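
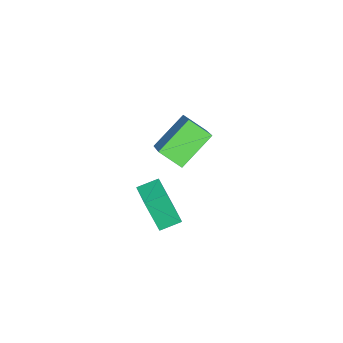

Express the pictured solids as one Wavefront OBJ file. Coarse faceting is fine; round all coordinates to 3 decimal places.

v 0.353 2.716 1.992
v 0.426 1.823 2.576
v 1.636 3.585 3.16
v 1.709 2.691 3.744
v 1.631 2.169 0.996
v 1.704 1.275 1.58
v 2.914 3.037 2.164
v 2.987 2.144 2.748
v 1.394 1.918 -2.066
v 1.504 1.364 -0.538
v 2.284 2.721 -1.839
v 2.394 2.166 -0.31
v 2.006 1.314 -2.33
v 2.116 0.759 -0.801
v 2.896 2.116 -2.102
v 3.006 1.562 -0.574
f 2 4 1
f 5 2 1
f 1 4 3
f 3 5 1
f 2 8 4
f 6 2 5
f 6 8 2
f 4 8 3
f 7 5 3
f 3 8 7
f 7 6 5
f 8 6 7
f 10 12 9
f 13 10 9
f 9 12 11
f 11 13 9
f 10 16 12
f 14 10 13
f 14 16 10
f 12 16 11
f 15 13 11
f 11 16 15
f 15 14 13
f 16 14 15



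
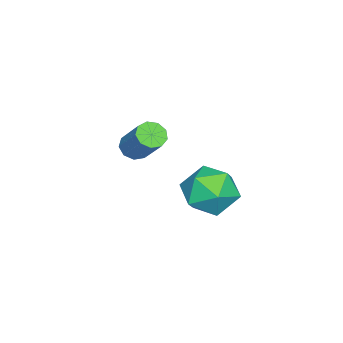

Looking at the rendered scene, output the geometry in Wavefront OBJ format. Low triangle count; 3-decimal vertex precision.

v 1.886 1.066 -0.672
v 2.736 1.711 -0.909
v 2.944 -0.351 -0.731
v 3.794 0.294 -0.968
v 3.338 0.334 0.025
v 2.684 1.21 0.061
v 2.996 0.15 -1.701
v 2.342 1.026 -1.665
v 3.422 1.145 -1.546
v 3.634 1.259 -0.479
v 2.046 0.101 -1.161
v 2.258 0.215 -0.094
v -0.531 -3.445 -1.773
v -0.143 -3.885 -1.651
v 0.52 -2.956 -0.405
v 0.131 -2.515 -0.527
v 0.018 -3.629 -1.928
v 0.681 -2.699 -0.682
v -0.078 -3.286 -2.132
v 0.585 -2.357 -0.886
v -0.386 -3.018 -2.169
v 0.276 -2.088 -0.923
v -0.762 -2.949 -2.02
v -0.1 -2.02 -0.774
v -1.03 -3.113 -1.756
v -0.368 -2.183 -0.51
v -1.065 -3.431 -1.499
v -0.403 -2.502 -0.253
v -0.85 -3.756 -1.371
v -0.187 -2.827 -0.125
v -0.486 -3.936 -1.431
v 0.177 -3.006 -0.185
f 1 12 6
f 1 6 2
f 1 2 8
f 1 8 11
f 1 11 12
f 2 6 10
f 6 12 5
f 12 11 3
f 11 8 7
f 8 2 9
f 4 10 5
f 4 5 3
f 4 3 7
f 4 7 9
f 4 9 10
f 5 10 6
f 3 5 12
f 7 3 11
f 9 7 8
f 10 9 2
f 14 13 17
f 14 17 15
f 15 17 18
f 15 18 16
f 17 13 19
f 17 19 18
f 18 19 20
f 18 20 16
f 19 13 21
f 19 21 20
f 20 21 22
f 20 22 16
f 21 13 23
f 21 23 22
f 22 23 24
f 22 24 16
f 23 13 25
f 23 25 24
f 24 25 26
f 24 26 16
f 25 13 27
f 25 27 26
f 26 27 28
f 26 28 16
f 27 13 29
f 27 29 28
f 28 29 30
f 28 30 16
f 29 13 31
f 29 31 30
f 30 31 32
f 30 32 16
f 31 13 14
f 31 14 32
f 32 14 15
f 32 15 16



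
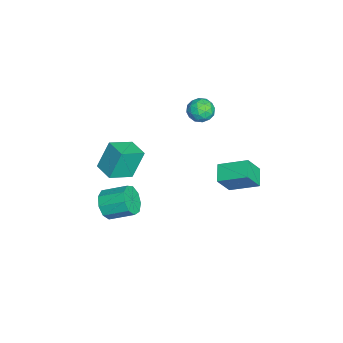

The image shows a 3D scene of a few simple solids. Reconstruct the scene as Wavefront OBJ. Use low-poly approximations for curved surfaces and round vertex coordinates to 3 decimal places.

v -3.913 -3.642 -3.309
v -4.452 -2.904 -1.373
v -2.75 -2.759 -3.32
v -3.289 -2.022 -1.385
v -2.891 -4.978 -2.515
v -3.43 -4.241 -0.58
v -1.728 -4.096 -2.527
v -2.267 -3.358 -0.591
v 1.76 -3.884 -1.748
v 2.579 -3.672 -2.387
v 2.779 -2.105 -1.611
v 1.96 -2.316 -0.972
v 1.962 -3.443 -2.69
v 2.161 -1.876 -1.915
v 1.25 -3.42 -2.553
v 1.45 -1.853 -1.778
v 0.777 -3.614 -2.039
v 0.977 -2.047 -1.264
v 0.764 -3.934 -1.388
v 0.964 -2.367 -0.613
v 1.217 -4.231 -0.906
v 1.417 -2.663 -0.131
v 1.924 -4.365 -0.817
v 2.124 -2.797 -0.042
v 2.555 -4.274 -1.164
v 2.754 -2.706 -0.389
v 2.813 -4 -1.784
v 3.013 -2.433 -1.009
v -3.684 1.511 3.282
v -3.158 2.276 3.4
v -2.522 0.644 3.72
v -1.996 1.409 3.838
v -2.715 1.242 4.414
v -3.432 1.778 4.143
v -2.248 1.142 2.977
v -2.965 1.678 2.706
v -2.27 2.048 3.211
v -2.558 2.11 4.099
v -3.122 0.81 3.021
v -3.41 0.872 3.909
v -3.523 1.97 3.302
v -2.157 0.95 3.818
v -2.58 0.853 4.156
v -2.27 1.302 4.225
v -3.684 1.677 3.739
v -3.375 2.126 3.808
v -3.115 1.519 4.405
v -2.305 0.794 3.312
v -1.996 1.243 3.381
v -3.41 1.618 2.895
v -3.1 2.067 2.964
v -2.565 1.401 2.715
v -2.692 2.285 3.261
v -2.009 1.775 3.518
v -2.157 1.618 3.012
v -2.579 1.933 2.853
v -2.861 2.321 3.783
v -2.178 1.812 4.04
v -2.601 1.714 4.379
v -3.023 2.029 4.22
v -2.339 2.187 3.672
v -3.502 1.108 3.08
v -2.819 0.599 3.337
v -2.657 0.891 2.9
v -3.079 1.206 2.741
v -3.671 1.145 3.602
v -2.988 0.635 3.859
v -3.101 0.987 4.267
v -3.523 1.302 4.108
v -3.341 0.733 3.448
v -3.33 3.29 -4.857
v -4.592 3.251 -4.325
v -3.034 5.201 -4.013
v -4.296 5.162 -3.482
v -2.684 2.538 -3.378
v -3.946 2.499 -2.847
v -2.388 4.449 -2.535
v -3.65 4.41 -2.003
f 2 4 1
f 5 2 1
f 1 4 3
f 3 5 1
f 2 8 4
f 6 2 5
f 6 8 2
f 4 8 3
f 7 5 3
f 3 8 7
f 7 6 5
f 8 6 7
f 10 9 13
f 10 13 11
f 11 13 14
f 11 14 12
f 13 9 15
f 13 15 14
f 14 15 16
f 14 16 12
f 15 9 17
f 15 17 16
f 16 17 18
f 16 18 12
f 17 9 19
f 17 19 18
f 18 19 20
f 18 20 12
f 19 9 21
f 19 21 20
f 20 21 22
f 20 22 12
f 21 9 23
f 21 23 22
f 22 23 24
f 22 24 12
f 23 9 25
f 23 25 24
f 24 25 26
f 24 26 12
f 25 9 27
f 25 27 26
f 26 27 28
f 26 28 12
f 27 9 10
f 27 10 28
f 28 10 11
f 28 11 12
f 29 66 45
f 66 40 69
f 45 69 34
f 66 69 45
f 29 45 41
f 45 34 46
f 41 46 30
f 45 46 41
f 29 41 50
f 41 30 51
f 50 51 36
f 41 51 50
f 29 50 62
f 50 36 65
f 62 65 39
f 50 65 62
f 29 62 66
f 62 39 70
f 66 70 40
f 62 70 66
f 30 46 57
f 46 34 60
f 57 60 38
f 46 60 57
f 34 69 47
f 69 40 68
f 47 68 33
f 69 68 47
f 40 70 67
f 70 39 63
f 67 63 31
f 70 63 67
f 39 65 64
f 65 36 52
f 64 52 35
f 65 52 64
f 36 51 56
f 51 30 53
f 56 53 37
f 51 53 56
f 32 58 44
f 58 38 59
f 44 59 33
f 58 59 44
f 32 44 42
f 44 33 43
f 42 43 31
f 44 43 42
f 32 42 49
f 42 31 48
f 49 48 35
f 42 48 49
f 32 49 54
f 49 35 55
f 54 55 37
f 49 55 54
f 32 54 58
f 54 37 61
f 58 61 38
f 54 61 58
f 33 59 47
f 59 38 60
f 47 60 34
f 59 60 47
f 31 43 67
f 43 33 68
f 67 68 40
f 43 68 67
f 35 48 64
f 48 31 63
f 64 63 39
f 48 63 64
f 37 55 56
f 55 35 52
f 56 52 36
f 55 52 56
f 38 61 57
f 61 37 53
f 57 53 30
f 61 53 57
f 72 74 71
f 75 72 71
f 71 74 73
f 73 75 71
f 72 78 74
f 76 72 75
f 76 78 72
f 74 78 73
f 77 75 73
f 73 78 77
f 77 76 75
f 78 76 77



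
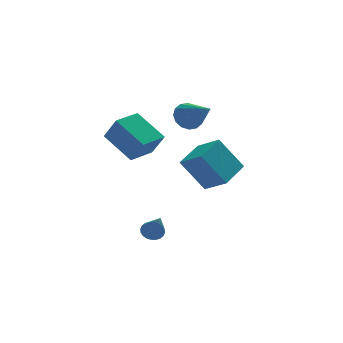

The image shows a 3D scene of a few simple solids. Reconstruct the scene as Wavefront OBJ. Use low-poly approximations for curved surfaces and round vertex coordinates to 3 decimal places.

v -3.427 -0.774 0.638
v -4.327 0.535 1.662
v -2.269 0.014 0.65
v -3.169 1.322 1.674
v -3.011 -1.402 1.806
v -3.911 -0.094 2.83
v -1.853 -0.615 1.818
v -2.753 0.694 2.842
v -0.269 -1.51 -1.206
v 0.421 -2.511 -0.473
v -1.293 -1.063 0.367
v -0.602 -2.063 1.101
v 0.862 -0.417 -0.781
v 1.553 -1.417 -0.047
v -0.161 0.031 0.793
v 0.529 -0.97 1.526
v -3.12 -3.395 -2.516
v -2.603 -3.503 -2.631
v -3.06 -4.505 -1.204
v -2.583 -3.343 -2.496
v -2.644 -3.19 -2.364
v -2.777 -3.069 -2.255
v -2.963 -2.997 -2.186
v -3.172 -2.986 -2.167
v -3.374 -3.037 -2.201
v -3.537 -3.142 -2.283
v -3.636 -3.286 -2.401
v -3.657 -3.447 -2.536
v -3.596 -3.599 -2.668
v -3.462 -3.721 -2.776
v -3.277 -3.792 -2.846
v -3.067 -3.804 -2.865
v -2.866 -3.753 -2.831
v -2.703 -3.647 -2.749
v 0.066 2.426 1.654
v 0.823 2.568 1.438
v 0.654 0.854 2.686
v 0.77 2.779 1.79
v 0.529 2.896 2.106
v 0.164 2.887 2.301
v -0.228 2.754 2.322
v -0.541 2.534 2.165
v -0.692 2.284 1.871
v -0.639 2.073 1.519
v -0.398 1.956 1.203
v -0.033 1.965 1.008
v 0.359 2.098 0.986
v 0.672 2.318 1.144
f 2 4 1
f 5 2 1
f 1 4 3
f 3 5 1
f 2 8 4
f 6 2 5
f 6 8 2
f 4 8 3
f 7 5 3
f 3 8 7
f 7 6 5
f 8 6 7
f 10 12 9
f 13 10 9
f 9 12 11
f 11 13 9
f 10 16 12
f 14 10 13
f 14 16 10
f 12 16 11
f 15 13 11
f 11 16 15
f 15 14 13
f 16 14 15
f 18 17 20
f 18 20 19
f 20 17 21
f 20 21 19
f 21 17 22
f 21 22 19
f 22 17 23
f 22 23 19
f 23 17 24
f 23 24 19
f 24 17 25
f 24 25 19
f 25 17 26
f 25 26 19
f 26 17 27
f 26 27 19
f 27 17 28
f 27 28 19
f 28 17 29
f 28 29 19
f 29 17 30
f 29 30 19
f 30 17 31
f 30 31 19
f 31 17 32
f 31 32 19
f 32 17 33
f 32 33 19
f 33 17 34
f 33 34 19
f 34 17 18
f 34 18 19
f 36 35 38
f 36 38 37
f 38 35 39
f 38 39 37
f 39 35 40
f 39 40 37
f 40 35 41
f 40 41 37
f 41 35 42
f 41 42 37
f 42 35 43
f 42 43 37
f 43 35 44
f 43 44 37
f 44 35 45
f 44 45 37
f 45 35 46
f 45 46 37
f 46 35 47
f 46 47 37
f 47 35 48
f 47 48 37
f 48 35 36
f 48 36 37



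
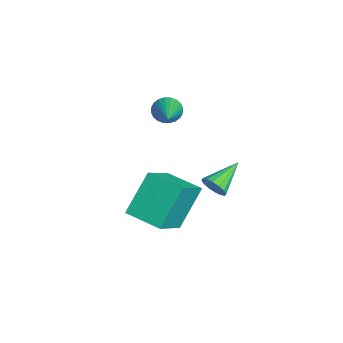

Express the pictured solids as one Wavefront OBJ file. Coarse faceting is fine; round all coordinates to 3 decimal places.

v 1.541 -2.021 -1.884
v 0.829 -1.095 -0.36
v 2.525 -0.922 -2.091
v 1.813 0.004 -0.568
v 2.787 -2.924 -0.752
v 2.075 -1.998 0.771
v 3.771 -1.825 -0.96
v 3.059 -0.899 0.564
v 2.365 0.334 -0.091
v 2.771 0.442 0.279
v 1.535 1.386 0.511
v 2.827 0.615 0.054
v 2.759 0.713 -0.211
v 2.586 0.709 -0.443
v 2.353 0.604 -0.581
v 2.124 0.427 -0.587
v 1.96 0.225 -0.461
v 1.904 0.052 -0.235
v 1.971 -0.046 0.029
v 2.145 -0.042 0.261
v 2.377 0.063 0.399
v 2.607 0.24 0.406
v -2.096 -0.669 0.949
v -1.836 -0.387 0.475
v -0.244 -0.931 1.811
v -1.878 -0.204 0.621
v -1.953 -0.091 0.816
v -2.049 -0.066 1.032
v -2.154 -0.133 1.236
v -2.249 -0.282 1.395
v -2.321 -0.489 1.487
v -2.359 -0.724 1.497
v -2.357 -0.95 1.424
v -2.315 -1.134 1.278
v -2.24 -1.246 1.082
v -2.143 -1.271 0.866
v -2.039 -1.204 0.663
v -1.944 -1.056 0.503
v -1.872 -0.848 0.411
v -1.834 -0.614 0.401
f 2 4 1
f 5 2 1
f 1 4 3
f 3 5 1
f 2 8 4
f 6 2 5
f 6 8 2
f 4 8 3
f 7 5 3
f 3 8 7
f 7 6 5
f 8 6 7
f 10 9 12
f 10 12 11
f 12 9 13
f 12 13 11
f 13 9 14
f 13 14 11
f 14 9 15
f 14 15 11
f 15 9 16
f 15 16 11
f 16 9 17
f 16 17 11
f 17 9 18
f 17 18 11
f 18 9 19
f 18 19 11
f 19 9 20
f 19 20 11
f 20 9 21
f 20 21 11
f 21 9 22
f 21 22 11
f 22 9 10
f 22 10 11
f 24 23 26
f 24 26 25
f 26 23 27
f 26 27 25
f 27 23 28
f 27 28 25
f 28 23 29
f 28 29 25
f 29 23 30
f 29 30 25
f 30 23 31
f 30 31 25
f 31 23 32
f 31 32 25
f 32 23 33
f 32 33 25
f 33 23 34
f 33 34 25
f 34 23 35
f 34 35 25
f 35 23 36
f 35 36 25
f 36 23 37
f 36 37 25
f 37 23 38
f 37 38 25
f 38 23 39
f 38 39 25
f 39 23 40
f 39 40 25
f 40 23 24
f 40 24 25



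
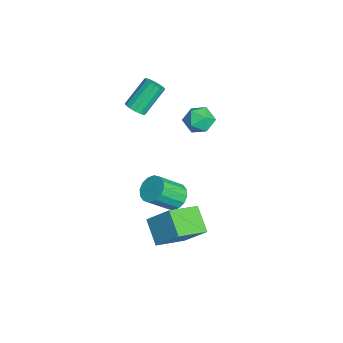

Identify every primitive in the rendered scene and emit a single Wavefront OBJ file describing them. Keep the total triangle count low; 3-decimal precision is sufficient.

v -3.417 1.492 0.523
v -2.575 1.38 1.068
v -4.265 0.7 1.672
v -3.423 0.588 2.217
v -3.832 1.503 2.103
v -3.308 1.993 1.393
v -3.532 0.087 1.347
v -3.008 0.577 0.637
v -2.646 0.512 1.577
v -2.831 1.387 2.044
v -4.009 0.693 0.696
v -4.194 1.568 1.163
v -1.784 -0.492 -4.107
v -1.015 -0.708 -4.585
v -0.548 -2.084 -3.21
v -1.316 -1.868 -2.733
v -0.88 -0.359 -4.282
v -0.412 -1.735 -2.907
v -0.987 -0.046 -3.932
v -0.519 -1.422 -2.557
v -1.307 0.147 -3.629
v -0.84 -1.228 -2.255
v -1.755 0.17 -3.455
v -1.288 -1.206 -2.08
v -2.211 0.015 -3.455
v -1.743 -1.361 -2.08
v -2.552 -0.276 -3.63
v -2.085 -1.652 -2.255
v -2.688 -0.625 -3.933
v -2.22 -2.001 -2.558
v -2.581 -0.938 -4.283
v -2.113 -2.314 -2.908
v -2.26 -1.132 -4.585
v -1.793 -2.507 -3.211
v -1.812 -1.154 -4.76
v -1.345 -2.53 -3.385
v -1.357 -0.999 -4.76
v -0.889 -2.375 -3.385
v 1.677 -2.434 -2.538
v 2.383 -1.263 -1.106
v 0.604 -0.73 -3.401
v 1.311 0.44 -1.969
v 3.069 -2.06 -3.531
v 3.776 -0.89 -2.099
v 1.997 -0.357 -4.394
v 2.703 0.814 -2.962
v -3.508 -2.57 2.61
v -3.114 -2.891 3.062
v -3.858 -1.691 4.562
v -4.252 -1.37 4.11
v -2.918 -2.623 2.945
v -3.662 -1.423 4.445
v -2.881 -2.341 2.738
v -3.625 -1.141 4.238
v -3.011 -2.12 2.496
v -3.755 -0.92 3.997
v -3.274 -2.02 2.286
v -4.018 -0.82 3.786
v -3.601 -2.067 2.162
v -4.345 -0.867 3.662
v -3.902 -2.249 2.158
v -4.646 -1.049 3.658
v -4.098 -2.517 2.275
v -4.842 -1.317 3.775
v -4.135 -2.799 2.482
v -4.879 -1.599 3.982
v -4.005 -3.02 2.723
v -4.749 -1.82 4.224
v -3.742 -3.12 2.934
v -4.486 -1.92 4.434
v -3.415 -3.073 3.058
v -4.159 -1.873 4.558
f 1 12 6
f 1 6 2
f 1 2 8
f 1 8 11
f 1 11 12
f 2 6 10
f 6 12 5
f 12 11 3
f 11 8 7
f 8 2 9
f 4 10 5
f 4 5 3
f 4 3 7
f 4 7 9
f 4 9 10
f 5 10 6
f 3 5 12
f 7 3 11
f 9 7 8
f 10 9 2
f 14 13 17
f 14 17 15
f 15 17 18
f 15 18 16
f 17 13 19
f 17 19 18
f 18 19 20
f 18 20 16
f 19 13 21
f 19 21 20
f 20 21 22
f 20 22 16
f 21 13 23
f 21 23 22
f 22 23 24
f 22 24 16
f 23 13 25
f 23 25 24
f 24 25 26
f 24 26 16
f 25 13 27
f 25 27 26
f 26 27 28
f 26 28 16
f 27 13 29
f 27 29 28
f 28 29 30
f 28 30 16
f 29 13 31
f 29 31 30
f 30 31 32
f 30 32 16
f 31 13 33
f 31 33 32
f 32 33 34
f 32 34 16
f 33 13 35
f 33 35 34
f 34 35 36
f 34 36 16
f 35 13 37
f 35 37 36
f 36 37 38
f 36 38 16
f 37 13 14
f 37 14 38
f 38 14 15
f 38 15 16
f 40 42 39
f 43 40 39
f 39 42 41
f 41 43 39
f 40 46 42
f 44 40 43
f 44 46 40
f 42 46 41
f 45 43 41
f 41 46 45
f 45 44 43
f 46 44 45
f 48 47 51
f 48 51 49
f 49 51 52
f 49 52 50
f 51 47 53
f 51 53 52
f 52 53 54
f 52 54 50
f 53 47 55
f 53 55 54
f 54 55 56
f 54 56 50
f 55 47 57
f 55 57 56
f 56 57 58
f 56 58 50
f 57 47 59
f 57 59 58
f 58 59 60
f 58 60 50
f 59 47 61
f 59 61 60
f 60 61 62
f 60 62 50
f 61 47 63
f 61 63 62
f 62 63 64
f 62 64 50
f 63 47 65
f 63 65 64
f 64 65 66
f 64 66 50
f 65 47 67
f 65 67 66
f 66 67 68
f 66 68 50
f 67 47 69
f 67 69 68
f 68 69 70
f 68 70 50
f 69 47 71
f 69 71 70
f 70 71 72
f 70 72 50
f 71 47 48
f 71 48 72
f 72 48 49
f 72 49 50



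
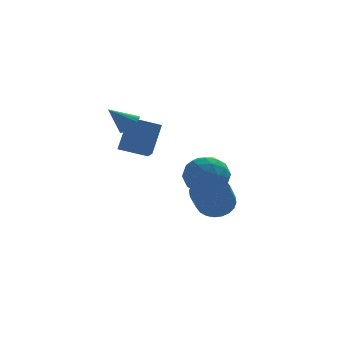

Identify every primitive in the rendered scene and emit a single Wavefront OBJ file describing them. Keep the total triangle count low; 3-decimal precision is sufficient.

v -0.963 0.068 0.357
v -0.866 -0.659 0.766
v -2.384 0.161 0.861
v -2.286 -0.566 1.269
v -0.374 0.986 1.851
v -0.276 0.259 2.259
v -1.794 1.079 2.354
v -1.697 0.352 2.763
v 1.641 -0.834 0.252
v 2.554 -1.377 -0.281
v 0.446 -2.183 -0.419
v 1.359 -2.726 -0.952
v 1.28 -2.722 0.234
v 2.018 -1.889 0.648
v 0.982 -1.671 -1.348
v 1.72 -0.838 -0.934
v 2.146 -1.895 -1.27
v 2.33 -2.544 -0.292
v 0.67 -1.016 -0.408
v 0.854 -1.665 0.57
v 2.202 -0.987 0.044
v 0.798 -2.573 -0.744
v 0.751 -2.571 -0.047
v 1.288 -2.89 -0.361
v 1.887 -1.288 0.59
v 2.424 -1.607 0.277
v 1.675 -2.398 0.58
v 0.576 -1.953 -0.977
v 1.113 -2.272 -1.29
v 1.712 -0.67 -0.339
v 2.249 -0.989 -0.653
v 1.325 -1.162 -1.28
v 2.499 -1.611 -0.85
v 1.797 -2.404 -1.244
v 1.575 -1.784 -1.477
v 2.009 -1.294 -1.234
v 2.607 -1.993 -0.275
v 1.905 -2.785 -0.67
v 1.859 -2.783 0.027
v 2.293 -2.293 0.271
v 2.368 -2.297 -0.857
v 1.095 -0.775 -0.03
v 0.393 -1.567 -0.425
v 0.707 -1.267 -0.971
v 1.141 -0.777 -0.727
v 1.203 -1.156 0.544
v 0.501 -1.949 0.15
v 0.991 -2.266 0.534
v 1.425 -1.776 0.777
v 0.632 -1.263 0.157
v 2.582 1.722 -3.464
v 3.536 1.393 -3.429
v 2.992 -0.051 -2.142
v 2.038 0.278 -2.176
v 3.535 1.656 -3.136
v 2.991 0.211 -1.848
v 3.389 1.928 -2.892
v 2.844 0.484 -1.604
v 3.119 2.17 -2.735
v 2.575 0.725 -1.447
v 2.768 2.343 -2.689
v 2.224 0.899 -1.401
v 2.389 2.421 -2.761
v 1.845 0.977 -1.474
v 2.039 2.394 -2.94
v 1.495 0.949 -1.653
v 1.772 2.264 -3.199
v 1.227 0.819 -1.911
v 1.628 2.051 -3.498
v 1.084 0.607 -2.211
v 1.629 1.789 -3.792
v 1.085 0.344 -2.504
v 1.776 1.516 -4.036
v 1.231 0.072 -2.748
v 2.045 1.275 -4.193
v 1.501 -0.17 -2.905
v 2.396 1.101 -4.239
v 1.852 -0.343 -2.951
v 2.775 1.023 -4.166
v 2.231 -0.421 -2.879
v 3.125 1.051 -3.987
v 2.581 -0.394 -2.7
v 3.393 1.181 -3.729
v 2.848 -0.264 -2.441
v -1.909 -0.619 2.666
v -1.489 -0.284 3.066
v -2.891 -0.541 3.634
v -1.636 -0.053 2.898
v -1.845 0.048 2.678
v -2.07 -0.004 2.454
v -2.257 -0.197 2.28
v -2.365 -0.486 2.193
v -2.369 -0.806 2.216
v -2.267 -1.083 2.341
v -2.083 -1.254 2.541
v -1.86 -1.279 2.77
v -1.648 -1.153 2.975
v -1.496 -0.905 3.109
v -1.438 -0.591 3.142
f 2 4 1
f 5 2 1
f 1 4 3
f 3 5 1
f 2 8 4
f 6 2 5
f 6 8 2
f 4 8 3
f 7 5 3
f 3 8 7
f 7 6 5
f 8 6 7
f 9 46 25
f 46 20 49
f 25 49 14
f 46 49 25
f 9 25 21
f 25 14 26
f 21 26 10
f 25 26 21
f 9 21 30
f 21 10 31
f 30 31 16
f 21 31 30
f 9 30 42
f 30 16 45
f 42 45 19
f 30 45 42
f 9 42 46
f 42 19 50
f 46 50 20
f 42 50 46
f 10 26 37
f 26 14 40
f 37 40 18
f 26 40 37
f 14 49 27
f 49 20 48
f 27 48 13
f 49 48 27
f 20 50 47
f 50 19 43
f 47 43 11
f 50 43 47
f 19 45 44
f 45 16 32
f 44 32 15
f 45 32 44
f 16 31 36
f 31 10 33
f 36 33 17
f 31 33 36
f 12 38 24
f 38 18 39
f 24 39 13
f 38 39 24
f 12 24 22
f 24 13 23
f 22 23 11
f 24 23 22
f 12 22 29
f 22 11 28
f 29 28 15
f 22 28 29
f 12 29 34
f 29 15 35
f 34 35 17
f 29 35 34
f 12 34 38
f 34 17 41
f 38 41 18
f 34 41 38
f 13 39 27
f 39 18 40
f 27 40 14
f 39 40 27
f 11 23 47
f 23 13 48
f 47 48 20
f 23 48 47
f 15 28 44
f 28 11 43
f 44 43 19
f 28 43 44
f 17 35 36
f 35 15 32
f 36 32 16
f 35 32 36
f 18 41 37
f 41 17 33
f 37 33 10
f 41 33 37
f 52 51 55
f 52 55 53
f 53 55 56
f 53 56 54
f 55 51 57
f 55 57 56
f 56 57 58
f 56 58 54
f 57 51 59
f 57 59 58
f 58 59 60
f 58 60 54
f 59 51 61
f 59 61 60
f 60 61 62
f 60 62 54
f 61 51 63
f 61 63 62
f 62 63 64
f 62 64 54
f 63 51 65
f 63 65 64
f 64 65 66
f 64 66 54
f 65 51 67
f 65 67 66
f 66 67 68
f 66 68 54
f 67 51 69
f 67 69 68
f 68 69 70
f 68 70 54
f 69 51 71
f 69 71 70
f 70 71 72
f 70 72 54
f 71 51 73
f 71 73 72
f 72 73 74
f 72 74 54
f 73 51 75
f 73 75 74
f 74 75 76
f 74 76 54
f 75 51 77
f 75 77 76
f 76 77 78
f 76 78 54
f 77 51 79
f 77 79 78
f 78 79 80
f 78 80 54
f 79 51 81
f 79 81 80
f 80 81 82
f 80 82 54
f 81 51 83
f 81 83 82
f 82 83 84
f 82 84 54
f 83 51 52
f 83 52 84
f 84 52 53
f 84 53 54
f 86 85 88
f 86 88 87
f 88 85 89
f 88 89 87
f 89 85 90
f 89 90 87
f 90 85 91
f 90 91 87
f 91 85 92
f 91 92 87
f 92 85 93
f 92 93 87
f 93 85 94
f 93 94 87
f 94 85 95
f 94 95 87
f 95 85 96
f 95 96 87
f 96 85 97
f 96 97 87
f 97 85 98
f 97 98 87
f 98 85 99
f 98 99 87
f 99 85 86
f 99 86 87



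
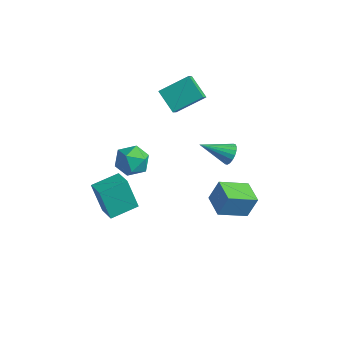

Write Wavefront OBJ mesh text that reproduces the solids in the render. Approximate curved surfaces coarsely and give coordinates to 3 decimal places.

v -1.855 -3.585 -2.891
v -2.657 -3.609 -1.005
v -1.226 -1.956 -2.603
v -2.028 -1.98 -0.717
v -0.692 -4.12 -2.403
v -1.494 -4.144 -0.517
v -0.063 -2.491 -2.115
v -0.865 -2.515 -0.229
v -2.236 1.701 4.131
v -1.29 3.231 5.027
v -2.767 2.612 3.135
v -1.82 4.142 4.031
v -0.92 1.438 3.189
v 0.027 2.968 4.085
v -1.45 2.349 2.193
v -0.504 3.879 3.089
v 1.551 1.726 -3.59
v 1.881 2.241 -2.199
v 2.465 3.312 -4.395
v 2.794 3.828 -3.003
v 2.906 0.932 -3.617
v 3.235 1.448 -2.225
v 3.819 2.519 -4.421
v 4.149 3.034 -3.03
v 2.158 2.889 0.15
v 2.695 2.646 0.597
v 0.842 1.711 1.09
v 2.577 2.907 0.76
v 2.376 3.164 0.801
v 2.132 3.367 0.714
v 1.893 3.476 0.515
v 1.706 3.468 0.243
v 1.609 3.345 -0.046
v 1.621 3.132 -0.297
v 1.739 2.871 -0.459
v 1.939 2.613 -0.501
v 2.184 2.41 -0.414
v 2.423 2.302 -0.215
v 2.609 2.31 0.057
v 2.706 2.433 0.347
v 0.767 -2.502 3.303
v 1.233 -3.305 3.861
v -0.453 -3.615 2.719
v 0.013 -4.418 3.277
v -0.49 -3.615 3.802
v 0.264 -2.927 4.162
v 0.516 -3.993 2.418
v 1.27 -3.305 2.778
v 1.078 -4.226 3.314
v 0.456 -3.993 4.169
v 0.324 -2.927 2.411
v -0.298 -2.694 3.266
f 2 4 1
f 5 2 1
f 1 4 3
f 3 5 1
f 2 8 4
f 6 2 5
f 6 8 2
f 4 8 3
f 7 5 3
f 3 8 7
f 7 6 5
f 8 6 7
f 10 12 9
f 13 10 9
f 9 12 11
f 11 13 9
f 10 16 12
f 14 10 13
f 14 16 10
f 12 16 11
f 15 13 11
f 11 16 15
f 15 14 13
f 16 14 15
f 18 20 17
f 21 18 17
f 17 20 19
f 19 21 17
f 18 24 20
f 22 18 21
f 22 24 18
f 20 24 19
f 23 21 19
f 19 24 23
f 23 22 21
f 24 22 23
f 26 25 28
f 26 28 27
f 28 25 29
f 28 29 27
f 29 25 30
f 29 30 27
f 30 25 31
f 30 31 27
f 31 25 32
f 31 32 27
f 32 25 33
f 32 33 27
f 33 25 34
f 33 34 27
f 34 25 35
f 34 35 27
f 35 25 36
f 35 36 27
f 36 25 37
f 36 37 27
f 37 25 38
f 37 38 27
f 38 25 39
f 38 39 27
f 39 25 40
f 39 40 27
f 40 25 26
f 40 26 27
f 41 52 46
f 41 46 42
f 41 42 48
f 41 48 51
f 41 51 52
f 42 46 50
f 46 52 45
f 52 51 43
f 51 48 47
f 48 42 49
f 44 50 45
f 44 45 43
f 44 43 47
f 44 47 49
f 44 49 50
f 45 50 46
f 43 45 52
f 47 43 51
f 49 47 48
f 50 49 42



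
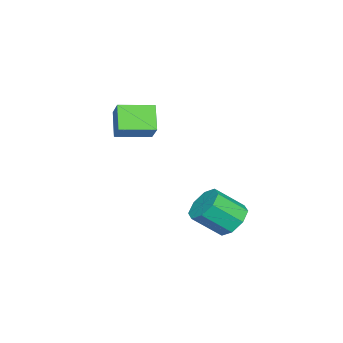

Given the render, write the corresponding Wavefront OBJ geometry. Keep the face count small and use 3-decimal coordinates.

v 1.041 -3.013 -1.428
v 0.288 -3.37 -0.496
v 0.302 -1.759 -1.545
v -0.451 -2.116 -0.613
v 1.751 -2.524 -0.667
v 0.998 -2.881 0.265
v 1.012 -1.27 -0.784
v 0.259 -1.627 0.148
v 2.497 2.29 -4.233
v 3.052 2.052 -4.788
v 3.578 1.072 -3.842
v 3.023 1.31 -3.287
v 3.262 2.517 -4.422
v 3.788 1.537 -3.476
v 3.024 2.849 -3.946
v 3.549 1.869 -3
v 2.477 2.854 -3.638
v 3.003 1.874 -2.692
v 1.942 2.528 -3.678
v 2.468 1.548 -2.732
v 1.732 2.063 -4.044
v 2.258 1.083 -3.098
v 1.971 1.731 -4.52
v 2.496 0.751 -3.574
v 2.517 1.726 -4.828
v 3.043 0.746 -3.882
f 2 4 1
f 5 2 1
f 1 4 3
f 3 5 1
f 2 8 4
f 6 2 5
f 6 8 2
f 4 8 3
f 7 5 3
f 3 8 7
f 7 6 5
f 8 6 7
f 10 9 13
f 10 13 11
f 11 13 14
f 11 14 12
f 13 9 15
f 13 15 14
f 14 15 16
f 14 16 12
f 15 9 17
f 15 17 16
f 16 17 18
f 16 18 12
f 17 9 19
f 17 19 18
f 18 19 20
f 18 20 12
f 19 9 21
f 19 21 20
f 20 21 22
f 20 22 12
f 21 9 23
f 21 23 22
f 22 23 24
f 22 24 12
f 23 9 25
f 23 25 24
f 24 25 26
f 24 26 12
f 25 9 10
f 25 10 26
f 26 10 11
f 26 11 12



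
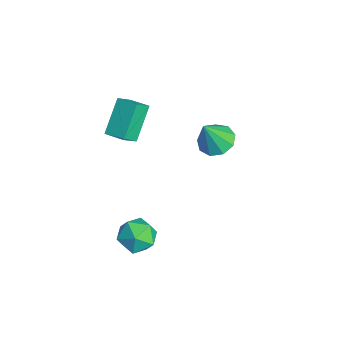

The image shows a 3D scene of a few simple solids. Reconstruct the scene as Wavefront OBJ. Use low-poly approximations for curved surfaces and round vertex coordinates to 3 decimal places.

v 0.991 -2.923 -1.827
v 1.938 -2.67 -1.42
v 1.762 -3.89 -3.02
v 2.709 -3.637 -2.613
v 2.045 -4.259 -2.066
v 1.568 -3.662 -1.328
v 2.132 -2.898 -3.112
v 1.655 -2.301 -2.374
v 2.643 -2.655 -2.213
v 2.59 -3.496 -1.567
v 1.11 -3.064 -2.873
v 1.057 -3.905 -2.227
v -1.773 1.283 0.536
v -0.825 1.41 0.372
v -1.387 0.557 2.204
v -1.079 1.948 0.664
v -1.657 2.175 0.897
v -2.29 1.985 0.961
v -2.68 1.466 0.825
v -2.646 0.861 0.555
v -2.204 0.454 0.275
v -1.56 0.434 0.117
v -1.015 0.812 0.155
v -2.553 -2.662 3.76
v -2.116 -3.341 4.462
v -1.728 -1.93 3.955
v -1.291 -2.609 4.656
v -1.469 -3.491 2.284
v -1.032 -4.17 2.985
v -0.644 -2.759 2.478
v -0.207 -3.438 3.18
f 1 12 6
f 1 6 2
f 1 2 8
f 1 8 11
f 1 11 12
f 2 6 10
f 6 12 5
f 12 11 3
f 11 8 7
f 8 2 9
f 4 10 5
f 4 5 3
f 4 3 7
f 4 7 9
f 4 9 10
f 5 10 6
f 3 5 12
f 7 3 11
f 9 7 8
f 10 9 2
f 14 13 16
f 14 16 15
f 16 13 17
f 16 17 15
f 17 13 18
f 17 18 15
f 18 13 19
f 18 19 15
f 19 13 20
f 19 20 15
f 20 13 21
f 20 21 15
f 21 13 22
f 21 22 15
f 22 13 23
f 22 23 15
f 23 13 14
f 23 14 15
f 25 27 24
f 28 25 24
f 24 27 26
f 26 28 24
f 25 31 27
f 29 25 28
f 29 31 25
f 27 31 26
f 30 28 26
f 26 31 30
f 30 29 28
f 31 29 30



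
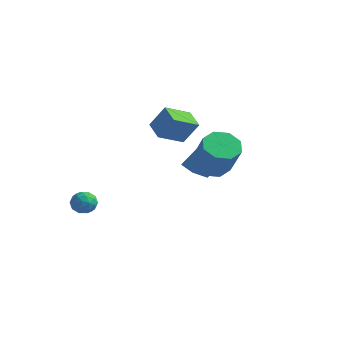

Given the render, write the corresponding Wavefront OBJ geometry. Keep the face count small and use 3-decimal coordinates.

v -0.373 2.735 1.157
v -0.26 1.483 1.92
v 0.296 3.698 2.639
v 0.408 2.447 3.402
v 0.392 2.633 0.878
v 0.504 1.382 1.641
v 1.06 3.597 2.36
v 1.173 2.345 3.123
v 2.356 0.47 2.996
v 3.117 0.908 2.634
v 4.206 0.328 4.222
v 3.444 -0.11 4.584
v 2.723 1.343 3.063
v 3.812 0.763 4.651
v 2.114 1.267 3.453
v 3.203 0.687 5.04
v 1.647 0.724 3.575
v 2.735 0.144 5.163
v 1.594 0.032 3.358
v 2.683 -0.548 4.946
v 1.988 -0.403 2.929
v 3.077 -0.983 4.517
v 2.597 -0.327 2.54
v 3.686 -0.907 4.127
v 3.065 0.216 2.417
v 4.153 -0.364 4.005
v -1.757 1.564 3.312
v -2.739 2.078 3.746
v -1.323 2.916 2.692
v -2.305 3.43 3.126
v -1.055 1.89 4.514
v -2.037 2.404 4.948
v -0.621 3.242 3.894
v -1.603 3.756 4.328
v -2.383 -2.848 0.857
v -1.796 -2.706 0.538
v -2.324 -3.894 0.502
v -1.737 -3.752 0.183
v -1.761 -3.762 0.866
v -1.797 -3.115 1.085
v -2.323 -3.485 -0.045
v -2.359 -2.838 0.174
v -1.758 -3.1 -0.02
v -1.411 -3.271 0.543
v -2.709 -3.329 0.497
v -2.362 -3.5 1.06
v -2.095 -2.685 0.728
v -2.025 -3.915 0.312
v -2.04 -3.92 0.713
v -1.694 -3.837 0.525
v -2.096 -2.926 1.05
v -1.75 -2.843 0.863
v -1.73 -3.463 1.056
v -2.37 -3.757 0.177
v -2.024 -3.674 -0.01
v -2.426 -2.763 0.515
v -2.08 -2.68 0.327
v -2.39 -3.137 -0.016
v -1.727 -2.834 0.213
v -1.693 -3.448 0.005
v -2.037 -3.291 -0.13
v -2.058 -2.911 -0.001
v -1.523 -2.934 0.544
v -1.489 -3.549 0.336
v -1.503 -3.555 0.737
v -1.524 -3.175 0.866
v -1.501 -3.166 0.216
v -2.631 -3.051 0.704
v -2.597 -3.666 0.496
v -2.596 -3.425 0.174
v -2.617 -3.045 0.303
v -2.427 -3.152 1.035
v -2.393 -3.766 0.827
v -2.062 -3.689 1.041
v -2.083 -3.309 1.17
v -2.619 -3.434 0.824
f 2 4 1
f 5 2 1
f 1 4 3
f 3 5 1
f 2 8 4
f 6 2 5
f 6 8 2
f 4 8 3
f 7 5 3
f 3 8 7
f 7 6 5
f 8 6 7
f 10 9 13
f 10 13 11
f 11 13 14
f 11 14 12
f 13 9 15
f 13 15 14
f 14 15 16
f 14 16 12
f 15 9 17
f 15 17 16
f 16 17 18
f 16 18 12
f 17 9 19
f 17 19 18
f 18 19 20
f 18 20 12
f 19 9 21
f 19 21 20
f 20 21 22
f 20 22 12
f 21 9 23
f 21 23 22
f 22 23 24
f 22 24 12
f 23 9 25
f 23 25 24
f 24 25 26
f 24 26 12
f 25 9 10
f 25 10 26
f 26 10 11
f 26 11 12
f 28 30 27
f 31 28 27
f 27 30 29
f 29 31 27
f 28 34 30
f 32 28 31
f 32 34 28
f 30 34 29
f 33 31 29
f 29 34 33
f 33 32 31
f 34 32 33
f 35 72 51
f 72 46 75
f 51 75 40
f 72 75 51
f 35 51 47
f 51 40 52
f 47 52 36
f 51 52 47
f 35 47 56
f 47 36 57
f 56 57 42
f 47 57 56
f 35 56 68
f 56 42 71
f 68 71 45
f 56 71 68
f 35 68 72
f 68 45 76
f 72 76 46
f 68 76 72
f 36 52 63
f 52 40 66
f 63 66 44
f 52 66 63
f 40 75 53
f 75 46 74
f 53 74 39
f 75 74 53
f 46 76 73
f 76 45 69
f 73 69 37
f 76 69 73
f 45 71 70
f 71 42 58
f 70 58 41
f 71 58 70
f 42 57 62
f 57 36 59
f 62 59 43
f 57 59 62
f 38 64 50
f 64 44 65
f 50 65 39
f 64 65 50
f 38 50 48
f 50 39 49
f 48 49 37
f 50 49 48
f 38 48 55
f 48 37 54
f 55 54 41
f 48 54 55
f 38 55 60
f 55 41 61
f 60 61 43
f 55 61 60
f 38 60 64
f 60 43 67
f 64 67 44
f 60 67 64
f 39 65 53
f 65 44 66
f 53 66 40
f 65 66 53
f 37 49 73
f 49 39 74
f 73 74 46
f 49 74 73
f 41 54 70
f 54 37 69
f 70 69 45
f 54 69 70
f 43 61 62
f 61 41 58
f 62 58 42
f 61 58 62
f 44 67 63
f 67 43 59
f 63 59 36
f 67 59 63



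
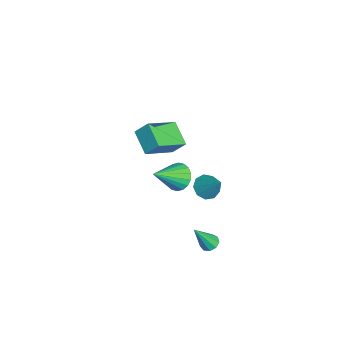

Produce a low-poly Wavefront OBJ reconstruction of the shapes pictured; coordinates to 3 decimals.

v 2.657 -0.173 1.695
v 3.202 -0.692 1.591
v 3.523 0.493 2.905
v 3.295 -0.275 1.295
v 3.089 0.19 1.186
v 2.681 0.485 1.316
v 2.262 0.472 1.623
v 2.027 0.157 1.964
v 2.088 -0.312 2.179
v 2.414 -0.716 2.168
v 2.854 -0.866 1.936
v 3.047 -0.011 -2.688
v 3.408 -0.333 -2.95
v 3.473 -0.849 -1.072
v 3.578 -0.018 -2.832
v 3.499 0.299 -2.647
v 3.208 0.472 -2.481
v 2.842 0.418 -2.412
v 2.572 0.163 -2.473
v 2.524 -0.173 -2.634
v 2.72 -0.434 -2.821
v 3.07 -0.497 -2.946
v -2.879 -1.42 -2.84
v -2.451 -1.774 -3.561
v -1.861 -2.8 -1.56
v -2.2 -1.479 -3.443
v -2.083 -1.172 -3.206
v -2.124 -0.915 -2.896
v -2.314 -0.757 -2.575
v -2.617 -0.731 -2.306
v -2.971 -0.842 -2.144
v -3.307 -1.066 -2.119
v -3.558 -1.361 -2.237
v -3.675 -1.668 -2.474
v -3.634 -1.925 -2.784
v -3.444 -2.083 -3.105
v -3.141 -2.109 -3.374
v -2.787 -1.998 -3.537
v 0.504 -3.747 4.339
v 0.683 -3.066 5.144
v -0.611 -2.337 3.395
v -0.432 -1.656 4.201
v 1.732 -3.244 3.639
v 1.911 -2.563 4.445
v 0.617 -1.834 2.696
v 0.796 -1.153 3.501
f 2 1 4
f 2 4 3
f 4 1 5
f 4 5 3
f 5 1 6
f 5 6 3
f 6 1 7
f 6 7 3
f 7 1 8
f 7 8 3
f 8 1 9
f 8 9 3
f 9 1 10
f 9 10 3
f 10 1 11
f 10 11 3
f 11 1 2
f 11 2 3
f 13 12 15
f 13 15 14
f 15 12 16
f 15 16 14
f 16 12 17
f 16 17 14
f 17 12 18
f 17 18 14
f 18 12 19
f 18 19 14
f 19 12 20
f 19 20 14
f 20 12 21
f 20 21 14
f 21 12 22
f 21 22 14
f 22 12 13
f 22 13 14
f 24 23 26
f 24 26 25
f 26 23 27
f 26 27 25
f 27 23 28
f 27 28 25
f 28 23 29
f 28 29 25
f 29 23 30
f 29 30 25
f 30 23 31
f 30 31 25
f 31 23 32
f 31 32 25
f 32 23 33
f 32 33 25
f 33 23 34
f 33 34 25
f 34 23 35
f 34 35 25
f 35 23 36
f 35 36 25
f 36 23 37
f 36 37 25
f 37 23 38
f 37 38 25
f 38 23 24
f 38 24 25
f 40 42 39
f 43 40 39
f 39 42 41
f 41 43 39
f 40 46 42
f 44 40 43
f 44 46 40
f 42 46 41
f 45 43 41
f 41 46 45
f 45 44 43
f 46 44 45



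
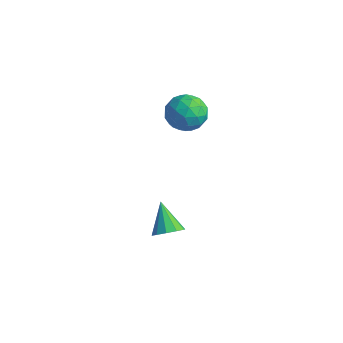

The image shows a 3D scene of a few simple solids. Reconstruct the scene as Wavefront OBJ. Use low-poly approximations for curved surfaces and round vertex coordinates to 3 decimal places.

v -0.081 3.983 2.015
v 0.65 4.262 2.794
v 0.31 2.258 2.266
v 1.041 2.537 3.045
v -0.039 2.672 3.228
v -0.281 3.738 3.073
v 1.241 2.782 1.987
v 0.999 3.848 1.832
v 1.467 3.52 2.777
v 0.676 3.452 3.544
v 0.284 3.068 1.516
v -0.507 3 2.283
v 0.25 4.274 2.382
v 0.71 2.246 2.678
v 0.075 2.326 2.785
v 0.505 2.49 3.243
v -0.297 3.966 2.546
v 0.133 4.13 3.004
v -0.273 3.196 3.259
v 0.827 2.39 2.056
v 1.257 2.554 2.514
v 0.455 4.03 1.817
v 0.885 4.194 2.275
v 1.233 3.324 1.801
v 1.16 4.002 2.83
v 1.39 2.988 2.978
v 1.507 3.132 2.356
v 1.365 3.758 2.265
v 0.695 3.962 3.281
v 0.925 2.948 3.429
v 0.29 3.028 3.536
v 0.148 3.654 3.445
v 1.175 3.526 3.271
v 0.035 3.572 1.631
v 0.265 2.558 1.779
v 0.812 2.866 1.615
v 0.67 3.492 1.524
v -0.43 3.532 2.082
v -0.2 2.518 2.23
v -0.405 2.762 2.795
v -0.547 3.388 2.704
v -0.215 2.994 1.789
v 1.922 0.416 -3.774
v 2.351 1.115 -3.768
v 0.818 1.084 -2.606
v 1.995 1.153 -4.127
v 1.61 0.909 -4.35
v 1.345 0.477 -4.354
v 1.3 0.022 -4.136
v 1.493 -0.283 -3.78
v 1.849 -0.321 -3.421
v 2.233 -0.077 -3.198
v 2.498 0.354 -3.194
v 2.543 0.81 -3.412
f 1 38 17
f 38 12 41
f 17 41 6
f 38 41 17
f 1 17 13
f 17 6 18
f 13 18 2
f 17 18 13
f 1 13 22
f 13 2 23
f 22 23 8
f 13 23 22
f 1 22 34
f 22 8 37
f 34 37 11
f 22 37 34
f 1 34 38
f 34 11 42
f 38 42 12
f 34 42 38
f 2 18 29
f 18 6 32
f 29 32 10
f 18 32 29
f 6 41 19
f 41 12 40
f 19 40 5
f 41 40 19
f 12 42 39
f 42 11 35
f 39 35 3
f 42 35 39
f 11 37 36
f 37 8 24
f 36 24 7
f 37 24 36
f 8 23 28
f 23 2 25
f 28 25 9
f 23 25 28
f 4 30 16
f 30 10 31
f 16 31 5
f 30 31 16
f 4 16 14
f 16 5 15
f 14 15 3
f 16 15 14
f 4 14 21
f 14 3 20
f 21 20 7
f 14 20 21
f 4 21 26
f 21 7 27
f 26 27 9
f 21 27 26
f 4 26 30
f 26 9 33
f 30 33 10
f 26 33 30
f 5 31 19
f 31 10 32
f 19 32 6
f 31 32 19
f 3 15 39
f 15 5 40
f 39 40 12
f 15 40 39
f 7 20 36
f 20 3 35
f 36 35 11
f 20 35 36
f 9 27 28
f 27 7 24
f 28 24 8
f 27 24 28
f 10 33 29
f 33 9 25
f 29 25 2
f 33 25 29
f 44 43 46
f 44 46 45
f 46 43 47
f 46 47 45
f 47 43 48
f 47 48 45
f 48 43 49
f 48 49 45
f 49 43 50
f 49 50 45
f 50 43 51
f 50 51 45
f 51 43 52
f 51 52 45
f 52 43 53
f 52 53 45
f 53 43 54
f 53 54 45
f 54 43 44
f 54 44 45



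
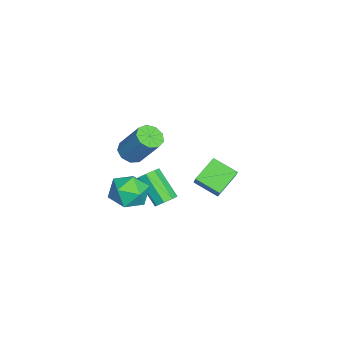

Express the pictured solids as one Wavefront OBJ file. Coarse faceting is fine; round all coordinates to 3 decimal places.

v -0.08 -0.363 -0.503
v 0.133 -0.045 -0.094
v -0.666 -0.978 1.051
v -0.88 -1.297 0.643
v -0.243 0.102 -0.237
v -1.043 -0.831 0.908
v -0.524 -0.024 -0.536
v -1.324 -0.957 0.61
v -0.545 -0.348 -0.815
v -1.345 -1.281 0.331
v -0.294 -0.682 -0.911
v -1.093 -1.615 0.234
v 0.083 -0.829 -0.768
v -0.717 -1.762 0.377
v 0.364 -0.703 -0.47
v -0.436 -1.636 0.676
v 0.385 -0.379 -0.191
v -0.415 -1.312 0.955
v 0.163 -1.832 2.823
v 0.743 -2.146 2.809
v 1.278 -1.221 4.283
v 0.697 -0.908 4.297
v 0.766 -1.768 2.564
v 1.301 -0.843 4.037
v 0.507 -1.42 2.44
v 1.041 -0.495 3.913
v 0.086 -1.265 2.495
v 0.621 -0.34 3.968
v -0.298 -1.376 2.704
v 0.236 -0.451 4.177
v -0.467 -1.7 2.969
v 0.067 -0.775 4.442
v -0.341 -2.086 3.165
v 0.193 -1.161 4.639
v 0.021 -2.354 3.202
v 0.555 -1.429 4.676
v 0.449 -2.377 3.061
v 0.983 -1.452 4.535
v -3.411 1.453 -2.568
v -3.757 0.293 -1.993
v -4.407 2.125 -1.811
v -4.753 0.965 -1.236
v -2.587 1.655 -1.664
v -2.933 0.495 -1.089
v -3.583 2.327 -0.907
v -3.929 1.167 -0.332
v 1.031 -1.31 0.82
v 1.36 -0.826 1.603
v 2 -2.514 1.157
v 2.329 -2.03 1.94
v 1.414 -2.374 1.927
v 0.815 -1.629 1.718
v 2.545 -1.711 1.042
v 1.946 -0.966 0.833
v 2.296 -1.073 1.74
v 1.596 -1.483 2.287
v 1.764 -1.857 0.473
v 1.064 -2.267 1.02
f 2 1 5
f 2 5 3
f 3 5 6
f 3 6 4
f 5 1 7
f 5 7 6
f 6 7 8
f 6 8 4
f 7 1 9
f 7 9 8
f 8 9 10
f 8 10 4
f 9 1 11
f 9 11 10
f 10 11 12
f 10 12 4
f 11 1 13
f 11 13 12
f 12 13 14
f 12 14 4
f 13 1 15
f 13 15 14
f 14 15 16
f 14 16 4
f 15 1 17
f 15 17 16
f 16 17 18
f 16 18 4
f 17 1 2
f 17 2 18
f 18 2 3
f 18 3 4
f 20 19 23
f 20 23 21
f 21 23 24
f 21 24 22
f 23 19 25
f 23 25 24
f 24 25 26
f 24 26 22
f 25 19 27
f 25 27 26
f 26 27 28
f 26 28 22
f 27 19 29
f 27 29 28
f 28 29 30
f 28 30 22
f 29 19 31
f 29 31 30
f 30 31 32
f 30 32 22
f 31 19 33
f 31 33 32
f 32 33 34
f 32 34 22
f 33 19 35
f 33 35 34
f 34 35 36
f 34 36 22
f 35 19 37
f 35 37 36
f 36 37 38
f 36 38 22
f 37 19 20
f 37 20 38
f 38 20 21
f 38 21 22
f 40 42 39
f 43 40 39
f 39 42 41
f 41 43 39
f 40 46 42
f 44 40 43
f 44 46 40
f 42 46 41
f 45 43 41
f 41 46 45
f 45 44 43
f 46 44 45
f 47 58 52
f 47 52 48
f 47 48 54
f 47 54 57
f 47 57 58
f 48 52 56
f 52 58 51
f 58 57 49
f 57 54 53
f 54 48 55
f 50 56 51
f 50 51 49
f 50 49 53
f 50 53 55
f 50 55 56
f 51 56 52
f 49 51 58
f 53 49 57
f 55 53 54
f 56 55 48



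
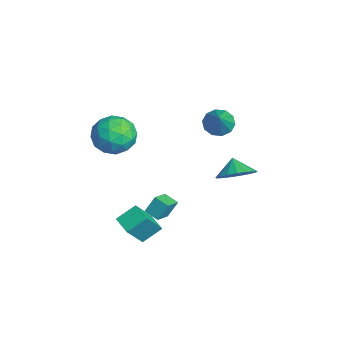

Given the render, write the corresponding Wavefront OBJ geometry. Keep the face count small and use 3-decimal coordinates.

v 0.375 -0.909 -3.131
v 0.319 -0.381 -2.248
v 1.002 -0.425 -3.38
v 0.945 0.103 -2.497
v 1.075 -1.583 -2.683
v 1.018 -1.055 -1.8
v 1.701 -1.099 -2.932
v 1.645 -0.571 -2.049
v -0.023 -2.136 1.101
v 0.599 -2.519 2.037
v -1.639 -2.801 1.903
v -1.017 -3.184 2.839
v -1.152 -2.018 2.653
v -0.153 -1.608 2.157
v -0.887 -3.712 1.783
v 0.112 -3.302 1.287
v 0.066 -3.494 2.459
v -0.098 -2.447 2.996
v -0.942 -2.873 0.944
v -1.106 -1.826 1.481
v 0.43 -2.269 1.499
v -1.47 -3.051 2.441
v -1.549 -2.365 2.332
v -1.183 -2.591 2.882
v -0.012 -1.733 1.569
v 0.353 -1.959 2.119
v -0.676 -1.664 2.481
v -1.393 -3.361 1.821
v -1.028 -3.587 2.371
v 0.143 -2.729 1.058
v 0.509 -2.955 1.608
v -0.364 -3.656 1.459
v 0.482 -3.067 2.297
v -0.468 -3.458 2.768
v -0.391 -3.769 2.148
v 0.196 -3.527 1.856
v 0.386 -2.452 2.613
v -0.564 -2.843 3.084
v -0.644 -2.157 2.975
v -0.057 -1.916 2.683
v 0.072 -3.025 2.861
v -0.476 -2.477 0.856
v -1.426 -2.868 1.327
v -0.983 -3.404 1.257
v -0.396 -3.163 0.965
v -0.572 -1.862 1.172
v -1.522 -2.253 1.643
v -1.236 -1.793 2.084
v -0.649 -1.551 1.792
v -1.112 -2.295 1.079
v 2.373 2.579 0.176
v 3.064 2.879 0.863
v 1.667 2.581 0.884
v 2.887 3.298 0.685
v 2.591 3.552 0.39
v 2.246 3.583 0.046
v 1.93 3.384 -0.268
v 1.715 3 -0.48
v 1.651 2.52 -0.543
v 1.752 2.054 -0.44
v 1.995 1.708 -0.197
v 2.325 1.561 0.131
v 2.666 1.648 0.47
v 2.94 1.947 0.741
v 3.083 2.392 0.883
v 3.001 -2.688 -2.188
v 2.861 -1.715 -1.536
v 3.954 -2.402 -2.412
v 3.814 -1.429 -1.759
v 3.606 -3.571 -0.741
v 3.466 -2.598 -0.088
v 4.559 -3.285 -0.964
v 4.419 -2.312 -0.312
v -2.858 3.228 0.002
v -2.296 3.706 -0.378
v -1.562 2.832 1.418
v -2.561 4.002 -0.053
v -2.94 4.001 0.293
v -3.287 3.706 0.528
v -3.47 3.228 0.562
v -3.42 2.75 0.382
v -3.155 2.455 0.057
v -2.776 2.455 -0.289
v -2.429 2.751 -0.524
v -2.246 3.229 -0.558
f 2 4 1
f 5 2 1
f 1 4 3
f 3 5 1
f 2 8 4
f 6 2 5
f 6 8 2
f 4 8 3
f 7 5 3
f 3 8 7
f 7 6 5
f 8 6 7
f 9 46 25
f 46 20 49
f 25 49 14
f 46 49 25
f 9 25 21
f 25 14 26
f 21 26 10
f 25 26 21
f 9 21 30
f 21 10 31
f 30 31 16
f 21 31 30
f 9 30 42
f 30 16 45
f 42 45 19
f 30 45 42
f 9 42 46
f 42 19 50
f 46 50 20
f 42 50 46
f 10 26 37
f 26 14 40
f 37 40 18
f 26 40 37
f 14 49 27
f 49 20 48
f 27 48 13
f 49 48 27
f 20 50 47
f 50 19 43
f 47 43 11
f 50 43 47
f 19 45 44
f 45 16 32
f 44 32 15
f 45 32 44
f 16 31 36
f 31 10 33
f 36 33 17
f 31 33 36
f 12 38 24
f 38 18 39
f 24 39 13
f 38 39 24
f 12 24 22
f 24 13 23
f 22 23 11
f 24 23 22
f 12 22 29
f 22 11 28
f 29 28 15
f 22 28 29
f 12 29 34
f 29 15 35
f 34 35 17
f 29 35 34
f 12 34 38
f 34 17 41
f 38 41 18
f 34 41 38
f 13 39 27
f 39 18 40
f 27 40 14
f 39 40 27
f 11 23 47
f 23 13 48
f 47 48 20
f 23 48 47
f 15 28 44
f 28 11 43
f 44 43 19
f 28 43 44
f 17 35 36
f 35 15 32
f 36 32 16
f 35 32 36
f 18 41 37
f 41 17 33
f 37 33 10
f 41 33 37
f 52 51 54
f 52 54 53
f 54 51 55
f 54 55 53
f 55 51 56
f 55 56 53
f 56 51 57
f 56 57 53
f 57 51 58
f 57 58 53
f 58 51 59
f 58 59 53
f 59 51 60
f 59 60 53
f 60 51 61
f 60 61 53
f 61 51 62
f 61 62 53
f 62 51 63
f 62 63 53
f 63 51 64
f 63 64 53
f 64 51 65
f 64 65 53
f 65 51 52
f 65 52 53
f 67 69 66
f 70 67 66
f 66 69 68
f 68 70 66
f 67 73 69
f 71 67 70
f 71 73 67
f 69 73 68
f 72 70 68
f 68 73 72
f 72 71 70
f 73 71 72
f 75 74 77
f 75 77 76
f 77 74 78
f 77 78 76
f 78 74 79
f 78 79 76
f 79 74 80
f 79 80 76
f 80 74 81
f 80 81 76
f 81 74 82
f 81 82 76
f 82 74 83
f 82 83 76
f 83 74 84
f 83 84 76
f 84 74 85
f 84 85 76
f 85 74 75
f 85 75 76



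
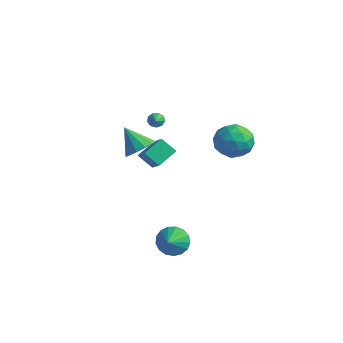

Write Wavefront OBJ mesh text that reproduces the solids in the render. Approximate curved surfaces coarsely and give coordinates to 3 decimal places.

v -1.702 -0.245 1.207
v -1.013 -0.608 1.85
v -2.918 -0.275 2.493
v -0.986 -0.041 1.889
v -1.186 0.461 1.712
v -1.55 0.74 1.374
v -1.962 0.705 0.983
v -2.292 0.369 0.664
v -2.435 -0.162 0.517
v -2.344 -0.719 0.589
v -2.05 -1.126 0.857
v -1.646 -1.253 1.236
v -1.259 -1.06 1.607
v 2.448 -2.265 -3.424
v 2.853 -2.663 -4.235
v 2.872 -3.195 -2.756
v 3.195 -2.384 -4.063
v 3.366 -2.077 -3.744
v 3.326 -1.814 -3.352
v 3.085 -1.654 -2.977
v 2.699 -1.634 -2.704
v 2.255 -1.759 -2.595
v 1.855 -2 -2.677
v 1.591 -2.302 -2.93
v 1.523 -2.595 -3.296
v 1.668 -2.813 -3.691
v 1.991 -2.906 -4.025
v 2.419 -2.851 -4.221
v -2.754 1.226 -0.456
v -2.587 2.524 0.167
v -3.92 1.921 -1.592
v -3.753 3.219 -0.969
v -1.847 1.481 -1.231
v -1.68 2.779 -0.608
v -3.013 2.176 -2.367
v -2.846 3.474 -1.744
v -3.824 3.443 0.755
v -3.585 3.846 1.003
v -3.176 2.697 1.345
v -3.877 3.74 1.19
v -4.144 3.495 1.174
v -4.261 3.226 0.962
v -4.173 3.058 0.653
v -3.922 3.07 0.392
v -3.625 3.256 0.301
v -3.421 3.53 0.423
v -3.405 3.763 0.7
v 2.991 1.248 3.386
v 3.4 1.882 4.317
v 4.58 0.138 3.443
v 4.989 0.772 4.374
v 4.035 0.059 4.507
v 3.052 0.745 4.472
v 4.928 1.275 3.288
v 3.945 1.961 3.253
v 4.597 1.899 4.257
v 4.045 1.147 5.01
v 3.935 0.873 2.75
v 3.383 0.121 3.503
v 3.056 1.662 3.846
v 4.924 0.358 3.914
v 4.363 -0.061 3.992
v 4.604 0.311 4.539
v 2.852 0.994 3.937
v 3.092 1.367 4.485
v 3.465 0.295 4.597
v 4.888 0.653 3.275
v 5.128 1.026 3.823
v 3.376 1.709 3.221
v 3.617 2.081 3.768
v 4.515 1.725 3.163
v 4 2.045 4.358
v 4.934 1.393 4.392
v 4.898 1.688 3.753
v 4.32 2.091 3.733
v 3.675 1.603 4.801
v 4.61 0.951 4.835
v 4.049 0.532 4.913
v 3.471 0.935 4.892
v 4.379 1.613 4.766
v 3.37 1.069 2.925
v 4.305 0.417 2.959
v 4.509 1.085 2.868
v 3.931 1.488 2.847
v 3.046 0.627 3.368
v 3.98 -0.025 3.402
v 3.66 -0.071 4.027
v 3.082 0.332 4.007
v 3.601 0.407 2.994
f 2 1 4
f 2 4 3
f 4 1 5
f 4 5 3
f 5 1 6
f 5 6 3
f 6 1 7
f 6 7 3
f 7 1 8
f 7 8 3
f 8 1 9
f 8 9 3
f 9 1 10
f 9 10 3
f 10 1 11
f 10 11 3
f 11 1 12
f 11 12 3
f 12 1 13
f 12 13 3
f 13 1 2
f 13 2 3
f 15 14 17
f 15 17 16
f 17 14 18
f 17 18 16
f 18 14 19
f 18 19 16
f 19 14 20
f 19 20 16
f 20 14 21
f 20 21 16
f 21 14 22
f 21 22 16
f 22 14 23
f 22 23 16
f 23 14 24
f 23 24 16
f 24 14 25
f 24 25 16
f 25 14 26
f 25 26 16
f 26 14 27
f 26 27 16
f 27 14 28
f 27 28 16
f 28 14 15
f 28 15 16
f 30 32 29
f 33 30 29
f 29 32 31
f 31 33 29
f 30 36 32
f 34 30 33
f 34 36 30
f 32 36 31
f 35 33 31
f 31 36 35
f 35 34 33
f 36 34 35
f 38 37 40
f 38 40 39
f 40 37 41
f 40 41 39
f 41 37 42
f 41 42 39
f 42 37 43
f 42 43 39
f 43 37 44
f 43 44 39
f 44 37 45
f 44 45 39
f 45 37 46
f 45 46 39
f 46 37 47
f 46 47 39
f 47 37 38
f 47 38 39
f 48 85 64
f 85 59 88
f 64 88 53
f 85 88 64
f 48 64 60
f 64 53 65
f 60 65 49
f 64 65 60
f 48 60 69
f 60 49 70
f 69 70 55
f 60 70 69
f 48 69 81
f 69 55 84
f 81 84 58
f 69 84 81
f 48 81 85
f 81 58 89
f 85 89 59
f 81 89 85
f 49 65 76
f 65 53 79
f 76 79 57
f 65 79 76
f 53 88 66
f 88 59 87
f 66 87 52
f 88 87 66
f 59 89 86
f 89 58 82
f 86 82 50
f 89 82 86
f 58 84 83
f 84 55 71
f 83 71 54
f 84 71 83
f 55 70 75
f 70 49 72
f 75 72 56
f 70 72 75
f 51 77 63
f 77 57 78
f 63 78 52
f 77 78 63
f 51 63 61
f 63 52 62
f 61 62 50
f 63 62 61
f 51 61 68
f 61 50 67
f 68 67 54
f 61 67 68
f 51 68 73
f 68 54 74
f 73 74 56
f 68 74 73
f 51 73 77
f 73 56 80
f 77 80 57
f 73 80 77
f 52 78 66
f 78 57 79
f 66 79 53
f 78 79 66
f 50 62 86
f 62 52 87
f 86 87 59
f 62 87 86
f 54 67 83
f 67 50 82
f 83 82 58
f 67 82 83
f 56 74 75
f 74 54 71
f 75 71 55
f 74 71 75
f 57 80 76
f 80 56 72
f 76 72 49
f 80 72 76



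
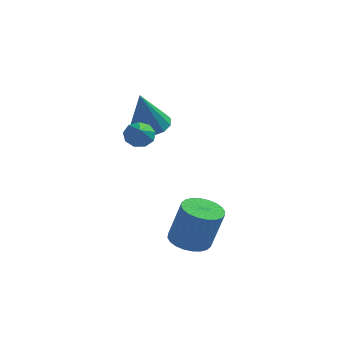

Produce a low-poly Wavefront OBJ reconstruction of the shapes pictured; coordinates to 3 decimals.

v -2.475 -0.742 3.253
v -2.168 -0.968 2.79
v -2.165 -1.538 3.847
v -1.929 -0.715 3.006
v -1.945 -0.473 3.337
v -2.208 -0.358 3.63
v -2.597 -0.422 3.746
v -2.928 -0.636 3.632
v -3.047 -0.899 3.34
v -2.898 -1.089 3.008
v -2.551 -1.116 2.791
v -2.807 1.527 2.854
v -2.139 1.886 3.075
v -2.913 0.593 4.686
v -2.471 2.156 3.194
v -2.911 2.227 3.205
v -3.317 2.076 3.104
v -3.561 1.751 2.924
v -3.566 1.354 2.721
v -3.33 1.013 2.561
v -2.928 0.835 2.493
v -2.487 0.876 2.54
v -2.148 1.125 2.687
v -2.018 1.501 2.886
v -0.139 -2.059 -1.213
v 0.6 -2.316 -1.456
v 1.139 -2.399 0.27
v 0.399 -2.141 0.513
v 0.642 -1.999 -1.454
v 1.181 -2.081 0.272
v 0.565 -1.691 -1.415
v 1.104 -1.773 0.311
v 0.381 -1.439 -1.346
v 0.919 -1.521 0.38
v 0.117 -1.281 -1.256
v 0.656 -1.363 0.47
v -0.185 -1.242 -1.16
v 0.353 -1.324 0.566
v -0.481 -1.327 -1.072
v 0.058 -1.409 0.654
v -0.724 -1.523 -1.005
v -0.186 -1.606 0.721
v -0.879 -1.801 -0.97
v -0.34 -1.884 0.756
v -0.921 -2.119 -0.972
v -0.382 -2.201 0.754
v -0.844 -2.427 -1.011
v -0.305 -2.509 0.715
v -0.659 -2.679 -1.08
v -0.121 -2.761 0.646
v -0.396 -2.837 -1.17
v 0.143 -2.919 0.556
v -0.093 -2.876 -1.266
v 0.445 -2.958 0.46
v 0.202 -2.791 -1.354
v 0.741 -2.873 0.372
v 0.446 -2.594 -1.421
v 0.984 -2.677 0.305
f 2 1 4
f 2 4 3
f 4 1 5
f 4 5 3
f 5 1 6
f 5 6 3
f 6 1 7
f 6 7 3
f 7 1 8
f 7 8 3
f 8 1 9
f 8 9 3
f 9 1 10
f 9 10 3
f 10 1 11
f 10 11 3
f 11 1 2
f 11 2 3
f 13 12 15
f 13 15 14
f 15 12 16
f 15 16 14
f 16 12 17
f 16 17 14
f 17 12 18
f 17 18 14
f 18 12 19
f 18 19 14
f 19 12 20
f 19 20 14
f 20 12 21
f 20 21 14
f 21 12 22
f 21 22 14
f 22 12 23
f 22 23 14
f 23 12 24
f 23 24 14
f 24 12 13
f 24 13 14
f 26 25 29
f 26 29 27
f 27 29 30
f 27 30 28
f 29 25 31
f 29 31 30
f 30 31 32
f 30 32 28
f 31 25 33
f 31 33 32
f 32 33 34
f 32 34 28
f 33 25 35
f 33 35 34
f 34 35 36
f 34 36 28
f 35 25 37
f 35 37 36
f 36 37 38
f 36 38 28
f 37 25 39
f 37 39 38
f 38 39 40
f 38 40 28
f 39 25 41
f 39 41 40
f 40 41 42
f 40 42 28
f 41 25 43
f 41 43 42
f 42 43 44
f 42 44 28
f 43 25 45
f 43 45 44
f 44 45 46
f 44 46 28
f 45 25 47
f 45 47 46
f 46 47 48
f 46 48 28
f 47 25 49
f 47 49 48
f 48 49 50
f 48 50 28
f 49 25 51
f 49 51 50
f 50 51 52
f 50 52 28
f 51 25 53
f 51 53 52
f 52 53 54
f 52 54 28
f 53 25 55
f 53 55 54
f 54 55 56
f 54 56 28
f 55 25 57
f 55 57 56
f 56 57 58
f 56 58 28
f 57 25 26
f 57 26 58
f 58 26 27
f 58 27 28



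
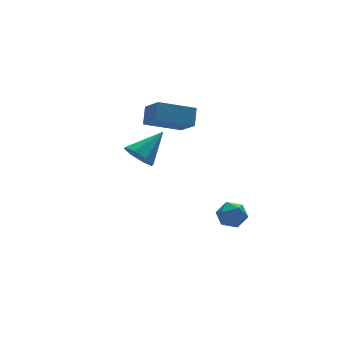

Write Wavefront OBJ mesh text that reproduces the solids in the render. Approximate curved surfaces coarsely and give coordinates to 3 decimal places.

v -1.57 1.179 2.952
v -1.163 1.86 3.812
v -1.747 2.441 2.035
v -1.34 3.122 2.894
v 0.44 0.918 2.206
v 0.847 1.599 3.065
v 0.263 2.18 1.288
v 0.67 2.861 2.148
v 1.777 -0.106 -3.216
v 2.602 -0.305 -3.529
v 1.178 -0.775 -4.371
v 2.003 -0.974 -4.684
v 1.693 -1.377 -3.936
v 2.064 -0.964 -3.222
v 1.716 -0.116 -4.678
v 2.087 0.297 -3.964
v 2.564 -0.312 -4.432
v 2.55 -1.091 -3.974
v 1.23 0.011 -3.926
v 1.216 -0.768 -3.468
v -3.384 -0.841 1.789
v -2.98 -0.39 1.07
v -1.856 -0.359 2.951
v -3.41 0.038 1.457
v -3.824 -0.049 2.039
v -3.981 -0.6 2.474
v -3.789 -1.292 2.508
v -3.359 -1.72 2.121
v -2.945 -1.634 1.539
v -2.788 -1.083 1.104
f 2 4 1
f 5 2 1
f 1 4 3
f 3 5 1
f 2 8 4
f 6 2 5
f 6 8 2
f 4 8 3
f 7 5 3
f 3 8 7
f 7 6 5
f 8 6 7
f 9 20 14
f 9 14 10
f 9 10 16
f 9 16 19
f 9 19 20
f 10 14 18
f 14 20 13
f 20 19 11
f 19 16 15
f 16 10 17
f 12 18 13
f 12 13 11
f 12 11 15
f 12 15 17
f 12 17 18
f 13 18 14
f 11 13 20
f 15 11 19
f 17 15 16
f 18 17 10
f 22 21 24
f 22 24 23
f 24 21 25
f 24 25 23
f 25 21 26
f 25 26 23
f 26 21 27
f 26 27 23
f 27 21 28
f 27 28 23
f 28 21 29
f 28 29 23
f 29 21 30
f 29 30 23
f 30 21 22
f 30 22 23



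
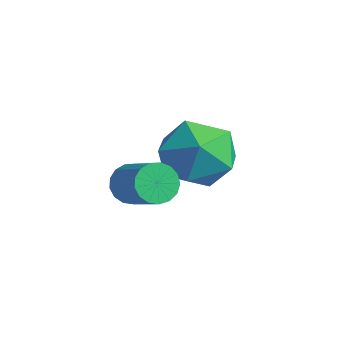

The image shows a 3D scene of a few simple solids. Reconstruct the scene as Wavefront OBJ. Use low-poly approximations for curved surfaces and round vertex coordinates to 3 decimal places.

v -0.445 4.593 -1.297
v 0.193 4.183 -2.1
v -1.833 3.657 -1.92
v -1.195 3.247 -2.723
v -1.024 2.946 -1.674
v -0.167 3.525 -1.289
v -1.473 4.315 -2.731
v -0.616 4.894 -2.346
v -0.443 4.011 -2.986
v -0.166 3.165 -2.333
v -1.474 4.675 -1.687
v -1.197 3.829 -1.034
v -0.155 1.631 -1.831
v 0.119 1.496 -2.312
v 1.168 1.473 -1.711
v 0.895 1.609 -1.229
v 0.123 1.768 -2.31
v 1.172 1.746 -1.708
v 0.063 2.01 -2.197
v 1.113 1.987 -1.595
v -0.046 2.164 -2.001
v 1.004 2.142 -1.399
v -0.18 2.197 -1.766
v 0.869 2.174 -1.164
v -0.308 2.1 -1.545
v 0.741 2.077 -0.943
v -0.402 1.896 -1.39
v 0.648 1.873 -0.788
v -0.438 1.631 -1.337
v 0.611 1.608 -0.735
v -0.41 1.366 -1.396
v 0.639 1.343 -0.794
v -0.323 1.162 -1.555
v 0.726 1.139 -0.953
v -0.198 1.065 -1.777
v 0.852 1.043 -1.175
v -0.062 1.099 -2.012
v 0.987 1.076 -1.41
v 0.052 1.254 -2.205
v 1.101 1.231 -1.603
f 1 12 6
f 1 6 2
f 1 2 8
f 1 8 11
f 1 11 12
f 2 6 10
f 6 12 5
f 12 11 3
f 11 8 7
f 8 2 9
f 4 10 5
f 4 5 3
f 4 3 7
f 4 7 9
f 4 9 10
f 5 10 6
f 3 5 12
f 7 3 11
f 9 7 8
f 10 9 2
f 14 13 17
f 14 17 15
f 15 17 18
f 15 18 16
f 17 13 19
f 17 19 18
f 18 19 20
f 18 20 16
f 19 13 21
f 19 21 20
f 20 21 22
f 20 22 16
f 21 13 23
f 21 23 22
f 22 23 24
f 22 24 16
f 23 13 25
f 23 25 24
f 24 25 26
f 24 26 16
f 25 13 27
f 25 27 26
f 26 27 28
f 26 28 16
f 27 13 29
f 27 29 28
f 28 29 30
f 28 30 16
f 29 13 31
f 29 31 30
f 30 31 32
f 30 32 16
f 31 13 33
f 31 33 32
f 32 33 34
f 32 34 16
f 33 13 35
f 33 35 34
f 34 35 36
f 34 36 16
f 35 13 37
f 35 37 36
f 36 37 38
f 36 38 16
f 37 13 39
f 37 39 38
f 38 39 40
f 38 40 16
f 39 13 14
f 39 14 40
f 40 14 15
f 40 15 16



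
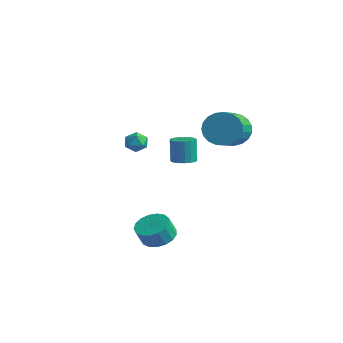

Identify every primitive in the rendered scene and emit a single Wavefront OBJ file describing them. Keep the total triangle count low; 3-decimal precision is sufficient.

v 1.173 -1.486 1.672
v 1.744 -1.246 1.438
v 1.096 -2.134 0.822
v 1.667 -1.894 0.588
v 1.665 -2.27 1.133
v 1.712 -1.869 1.658
v 1.128 -1.511 0.602
v 1.175 -1.11 1.127
v 1.716 -1.261 0.776
v 2.048 -1.731 1.104
v 0.792 -1.649 1.156
v 1.124 -2.119 1.484
v -1.245 3.252 -2.32
v -0.557 3.182 -2.214
v -0.767 3.299 -0.774
v -1.455 3.368 -0.88
v -0.591 3.49 -2.244
v -0.801 3.607 -0.804
v -0.755 3.751 -2.289
v -0.965 3.868 -0.849
v -1.017 3.913 -2.34
v -1.226 4.03 -0.9
v -1.323 3.944 -2.387
v -1.533 4.061 -0.947
v -1.614 3.838 -2.421
v -1.824 3.955 -0.981
v -1.832 3.616 -2.435
v -2.042 3.732 -0.995
v -1.933 3.321 -2.426
v -2.143 3.438 -0.986
v -1.899 3.013 -2.396
v -2.109 3.13 -0.956
v -1.735 2.752 -2.351
v -1.945 2.869 -0.911
v -1.474 2.59 -2.3
v -1.683 2.707 -0.86
v -1.167 2.559 -2.253
v -1.377 2.676 -0.813
v -0.876 2.665 -2.219
v -1.086 2.782 -0.779
v -0.658 2.888 -2.205
v -0.868 3.004 -0.765
v 1.357 4.331 0.507
v 2.086 4.439 -0.282
v 3.033 3.057 0.404
v 2.303 2.949 1.193
v 2.251 4.71 0.036
v 3.198 3.328 0.722
v 2.262 4.915 0.435
v 3.209 3.534 1.121
v 2.116 5.02 0.846
v 3.063 3.638 1.533
v 1.838 5.005 1.199
v 2.785 3.624 1.886
v 1.478 4.874 1.432
v 2.425 3.492 2.119
v 1.096 4.649 1.506
v 2.043 3.267 2.192
v 0.76 4.368 1.406
v 1.706 2.987 2.092
v 0.526 4.082 1.151
v 1.473 2.7 1.837
v 0.436 3.838 0.784
v 1.383 2.457 1.471
v 0.506 3.68 0.37
v 1.453 2.298 1.056
v 0.722 3.634 -0.021
v 1.669 2.252 0.666
v 1.048 3.708 -0.32
v 1.995 2.327 0.366
v 1.428 3.891 -0.477
v 2.375 2.509 0.21
v 1.795 4.149 -0.463
v 2.742 2.768 0.223
v 3.785 -2.077 -4.324
v 4.69 -1.912 -4.289
v 4.739 -2.378 -3.361
v 3.835 -2.543 -3.396
v 4.51 -1.556 -4.101
v 4.559 -2.022 -3.173
v 4.165 -1.32 -3.964
v 4.214 -1.786 -3.036
v 3.732 -1.257 -3.91
v 3.781 -1.723 -2.982
v 3.312 -1.382 -3.95
v 3.361 -1.848 -3.022
v 3 -1.667 -4.076
v 3.049 -2.133 -3.148
v 2.868 -2.045 -4.259
v 2.918 -2.511 -3.331
v 2.946 -2.43 -4.457
v 2.996 -2.896 -3.529
v 3.217 -2.735 -4.624
v 3.266 -3.201 -3.696
v 3.617 -2.889 -4.723
v 3.667 -3.355 -3.794
v 4.057 -2.857 -4.73
v 4.106 -3.323 -3.802
v 4.433 -2.646 -4.644
v 4.483 -3.112 -3.716
v 4.662 -2.305 -4.485
v 4.711 -2.771 -3.557
f 1 12 6
f 1 6 2
f 1 2 8
f 1 8 11
f 1 11 12
f 2 6 10
f 6 12 5
f 12 11 3
f 11 8 7
f 8 2 9
f 4 10 5
f 4 5 3
f 4 3 7
f 4 7 9
f 4 9 10
f 5 10 6
f 3 5 12
f 7 3 11
f 9 7 8
f 10 9 2
f 14 13 17
f 14 17 15
f 15 17 18
f 15 18 16
f 17 13 19
f 17 19 18
f 18 19 20
f 18 20 16
f 19 13 21
f 19 21 20
f 20 21 22
f 20 22 16
f 21 13 23
f 21 23 22
f 22 23 24
f 22 24 16
f 23 13 25
f 23 25 24
f 24 25 26
f 24 26 16
f 25 13 27
f 25 27 26
f 26 27 28
f 26 28 16
f 27 13 29
f 27 29 28
f 28 29 30
f 28 30 16
f 29 13 31
f 29 31 30
f 30 31 32
f 30 32 16
f 31 13 33
f 31 33 32
f 32 33 34
f 32 34 16
f 33 13 35
f 33 35 34
f 34 35 36
f 34 36 16
f 35 13 37
f 35 37 36
f 36 37 38
f 36 38 16
f 37 13 39
f 37 39 38
f 38 39 40
f 38 40 16
f 39 13 41
f 39 41 40
f 40 41 42
f 40 42 16
f 41 13 14
f 41 14 42
f 42 14 15
f 42 15 16
f 44 43 47
f 44 47 45
f 45 47 48
f 45 48 46
f 47 43 49
f 47 49 48
f 48 49 50
f 48 50 46
f 49 43 51
f 49 51 50
f 50 51 52
f 50 52 46
f 51 43 53
f 51 53 52
f 52 53 54
f 52 54 46
f 53 43 55
f 53 55 54
f 54 55 56
f 54 56 46
f 55 43 57
f 55 57 56
f 56 57 58
f 56 58 46
f 57 43 59
f 57 59 58
f 58 59 60
f 58 60 46
f 59 43 61
f 59 61 60
f 60 61 62
f 60 62 46
f 61 43 63
f 61 63 62
f 62 63 64
f 62 64 46
f 63 43 65
f 63 65 64
f 64 65 66
f 64 66 46
f 65 43 67
f 65 67 66
f 66 67 68
f 66 68 46
f 67 43 69
f 67 69 68
f 68 69 70
f 68 70 46
f 69 43 71
f 69 71 70
f 70 71 72
f 70 72 46
f 71 43 73
f 71 73 72
f 72 73 74
f 72 74 46
f 73 43 44
f 73 44 74
f 74 44 45
f 74 45 46
f 76 75 79
f 76 79 77
f 77 79 80
f 77 80 78
f 79 75 81
f 79 81 80
f 80 81 82
f 80 82 78
f 81 75 83
f 81 83 82
f 82 83 84
f 82 84 78
f 83 75 85
f 83 85 84
f 84 85 86
f 84 86 78
f 85 75 87
f 85 87 86
f 86 87 88
f 86 88 78
f 87 75 89
f 87 89 88
f 88 89 90
f 88 90 78
f 89 75 91
f 89 91 90
f 90 91 92
f 90 92 78
f 91 75 93
f 91 93 92
f 92 93 94
f 92 94 78
f 93 75 95
f 93 95 94
f 94 95 96
f 94 96 78
f 95 75 97
f 95 97 96
f 96 97 98
f 96 98 78
f 97 75 99
f 97 99 98
f 98 99 100
f 98 100 78
f 99 75 101
f 99 101 100
f 100 101 102
f 100 102 78
f 101 75 76
f 101 76 102
f 102 76 77
f 102 77 78



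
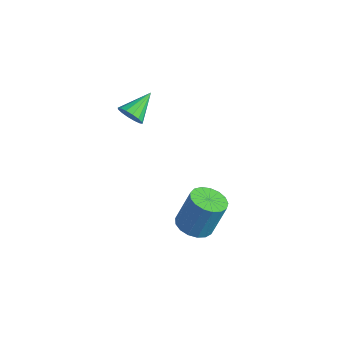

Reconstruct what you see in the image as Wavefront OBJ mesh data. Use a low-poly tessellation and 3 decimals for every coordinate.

v -1.728 -2.367 1.433
v -1.535 -2.049 0.937
v -2.012 -1.173 2.087
v -1.849 -2.097 0.888
v -2.13 -2.217 0.985
v -2.304 -2.377 1.203
v -2.323 -2.535 1.482
v -2.183 -2.647 1.748
v -1.921 -2.684 1.929
v -1.607 -2.637 1.978
v -1.326 -2.516 1.881
v -1.153 -2.356 1.664
v -1.133 -2.199 1.385
v -1.273 -2.086 1.119
v 0.937 -1.128 -4.341
v 1.429 -1.771 -4.217
v 1.715 -1.236 -2.575
v 1.223 -0.592 -2.699
v 1.671 -1.493 -4.35
v 1.957 -0.957 -2.708
v 1.745 -1.13 -4.481
v 2.031 -0.595 -2.839
v 1.634 -0.767 -4.58
v 1.92 -0.232 -2.938
v 1.363 -0.486 -4.624
v 1.649 0.049 -2.982
v 0.994 -0.353 -4.603
v 1.28 0.182 -2.962
v 0.613 -0.397 -4.522
v 0.899 0.138 -2.881
v 0.305 -0.608 -4.4
v 0.591 -0.073 -2.759
v 0.143 -0.938 -4.264
v 0.429 -0.403 -2.623
v 0.162 -1.312 -4.146
v 0.448 -0.777 -2.504
v 0.359 -1.643 -4.072
v 0.645 -1.108 -2.43
v 0.688 -1.857 -4.06
v 0.974 -1.322 -2.418
v 1.075 -1.903 -4.112
v 1.361 -1.368 -2.47
f 2 1 4
f 2 4 3
f 4 1 5
f 4 5 3
f 5 1 6
f 5 6 3
f 6 1 7
f 6 7 3
f 7 1 8
f 7 8 3
f 8 1 9
f 8 9 3
f 9 1 10
f 9 10 3
f 10 1 11
f 10 11 3
f 11 1 12
f 11 12 3
f 12 1 13
f 12 13 3
f 13 1 14
f 13 14 3
f 14 1 2
f 14 2 3
f 16 15 19
f 16 19 17
f 17 19 20
f 17 20 18
f 19 15 21
f 19 21 20
f 20 21 22
f 20 22 18
f 21 15 23
f 21 23 22
f 22 23 24
f 22 24 18
f 23 15 25
f 23 25 24
f 24 25 26
f 24 26 18
f 25 15 27
f 25 27 26
f 26 27 28
f 26 28 18
f 27 15 29
f 27 29 28
f 28 29 30
f 28 30 18
f 29 15 31
f 29 31 30
f 30 31 32
f 30 32 18
f 31 15 33
f 31 33 32
f 32 33 34
f 32 34 18
f 33 15 35
f 33 35 34
f 34 35 36
f 34 36 18
f 35 15 37
f 35 37 36
f 36 37 38
f 36 38 18
f 37 15 39
f 37 39 38
f 38 39 40
f 38 40 18
f 39 15 41
f 39 41 40
f 40 41 42
f 40 42 18
f 41 15 16
f 41 16 42
f 42 16 17
f 42 17 18



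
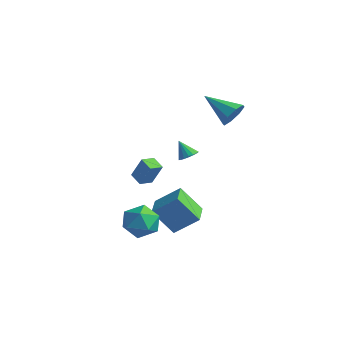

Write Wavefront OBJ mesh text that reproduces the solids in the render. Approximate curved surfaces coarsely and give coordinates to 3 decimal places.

v 2.431 -2.766 -2.328
v 3.401 -2.084 -2.412
v 3.539 -4.336 -2.288
v 4.509 -3.654 -2.372
v 3.857 -3.64 -1.379
v 3.172 -2.669 -1.404
v 3.768 -3.751 -3.296
v 3.083 -2.78 -3.321
v 4.227 -2.693 -3.011
v 4.282 -2.624 -1.826
v 2.658 -3.796 -2.874
v 2.713 -3.727 -1.689
v 3.442 3.999 3.137
v 3.776 4.397 3.92
v 1.578 3.581 4.143
v 3.44 4.869 3.493
v 3.105 4.831 2.857
v 2.968 4.305 2.385
v 3.109 3.6 2.353
v 3.445 3.129 2.78
v 3.78 3.167 3.416
v 3.917 3.693 3.888
v 2.206 -0.915 -2.263
v 3.277 -0.005 -1.155
v 3.187 -0.199 -3.801
v 4.259 0.711 -2.693
v 3.181 -2.131 -2.207
v 4.253 -1.221 -1.099
v 4.163 -1.415 -3.745
v 5.234 -0.505 -2.637
v 0.984 -1.538 -0.409
v 1.555 -1.281 0.931
v 1.058 -0.673 -0.607
v 1.63 -0.417 0.734
v 1.81 -1.683 -0.734
v 2.382 -1.427 0.607
v 1.885 -0.819 -0.931
v 2.456 -0.562 0.409
v 0.755 3.185 -0.846
v 1.284 3.049 -0.513
v 0.085 3.055 0.166
v 1.259 3.353 -0.491
v 1.119 3.619 -0.549
v 0.895 3.785 -0.676
v 0.639 3.814 -0.842
v 0.41 3.698 -1.009
v 0.259 3.465 -1.138
v 0.222 3.168 -1.2
v 0.307 2.874 -1.182
v 0.494 2.651 -1.086
v 0.742 2.551 -0.935
v 0.992 2.596 -0.764
v 1.187 2.775 -0.612
f 1 12 6
f 1 6 2
f 1 2 8
f 1 8 11
f 1 11 12
f 2 6 10
f 6 12 5
f 12 11 3
f 11 8 7
f 8 2 9
f 4 10 5
f 4 5 3
f 4 3 7
f 4 7 9
f 4 9 10
f 5 10 6
f 3 5 12
f 7 3 11
f 9 7 8
f 10 9 2
f 14 13 16
f 14 16 15
f 16 13 17
f 16 17 15
f 17 13 18
f 17 18 15
f 18 13 19
f 18 19 15
f 19 13 20
f 19 20 15
f 20 13 21
f 20 21 15
f 21 13 22
f 21 22 15
f 22 13 14
f 22 14 15
f 24 26 23
f 27 24 23
f 23 26 25
f 25 27 23
f 24 30 26
f 28 24 27
f 28 30 24
f 26 30 25
f 29 27 25
f 25 30 29
f 29 28 27
f 30 28 29
f 32 34 31
f 35 32 31
f 31 34 33
f 33 35 31
f 32 38 34
f 36 32 35
f 36 38 32
f 34 38 33
f 37 35 33
f 33 38 37
f 37 36 35
f 38 36 37
f 40 39 42
f 40 42 41
f 42 39 43
f 42 43 41
f 43 39 44
f 43 44 41
f 44 39 45
f 44 45 41
f 45 39 46
f 45 46 41
f 46 39 47
f 46 47 41
f 47 39 48
f 47 48 41
f 48 39 49
f 48 49 41
f 49 39 50
f 49 50 41
f 50 39 51
f 50 51 41
f 51 39 52
f 51 52 41
f 52 39 53
f 52 53 41
f 53 39 40
f 53 40 41

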